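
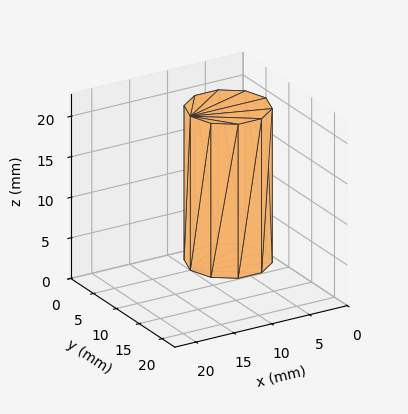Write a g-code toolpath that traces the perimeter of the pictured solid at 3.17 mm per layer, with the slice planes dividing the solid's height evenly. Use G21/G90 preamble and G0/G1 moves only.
Reading the render: the shape is a regular 10-sided prism (a cylinder approximated with 10 flat sides), circumscribed radius ≈ 5 mm, height ≈ 19 mm (dimensions read to the nearest mm from the axis ticks). For the g-code, the solid's height is divided into equal slices at the stated Δz and each level perimeter traced with G1 moves after a G0 lift.

; perimeter-only toolpath
G21 ; units = mm
G90 ; absolute positioning
G28 ; home
; layer 1
G0 Z3.17
G0 X10.00 Y5.00
G1 X9.05 Y7.94
G1 X6.55 Y9.76
G1 X3.45 Y9.76
G1 X0.95 Y7.94
G1 X0.00 Y5.00
G1 X0.95 Y2.06
G1 X3.45 Y0.24
G1 X6.55 Y0.24
G1 X9.05 Y2.06
G1 X10.00 Y5.00
; layer 2
G0 Z6.33
G0 X10.00 Y5.00
G1 X9.05 Y7.94
G1 X6.55 Y9.76
G1 X3.45 Y9.76
G1 X0.95 Y7.94
G1 X0.00 Y5.00
G1 X0.95 Y2.06
G1 X3.45 Y0.24
G1 X6.55 Y0.24
G1 X9.05 Y2.06
G1 X10.00 Y5.00
; layer 3
G0 Z9.50
G0 X10.00 Y5.00
G1 X9.05 Y7.94
G1 X6.55 Y9.76
G1 X3.45 Y9.76
G1 X0.95 Y7.94
G1 X0.00 Y5.00
G1 X0.95 Y2.06
G1 X3.45 Y0.24
G1 X6.55 Y0.24
G1 X9.05 Y2.06
G1 X10.00 Y5.00
; layer 4
G0 Z12.67
G0 X10.00 Y5.00
G1 X9.05 Y7.94
G1 X6.55 Y9.76
G1 X3.45 Y9.76
G1 X0.95 Y7.94
G1 X0.00 Y5.00
G1 X0.95 Y2.06
G1 X3.45 Y0.24
G1 X6.55 Y0.24
G1 X9.05 Y2.06
G1 X10.00 Y5.00
; layer 5
G0 Z15.83
G0 X10.00 Y5.00
G1 X9.05 Y7.94
G1 X6.55 Y9.76
G1 X3.45 Y9.76
G1 X0.95 Y7.94
G1 X0.00 Y5.00
G1 X0.95 Y2.06
G1 X3.45 Y0.24
G1 X6.55 Y0.24
G1 X9.05 Y2.06
G1 X10.00 Y5.00
; layer 6
G0 Z19.00
G0 X10.00 Y5.00
G1 X9.05 Y7.94
G1 X6.55 Y9.76
G1 X3.45 Y9.76
G1 X0.95 Y7.94
G1 X0.00 Y5.00
G1 X0.95 Y2.06
G1 X3.45 Y0.24
G1 X6.55 Y0.24
G1 X9.05 Y2.06
G1 X10.00 Y5.00
M2 ; end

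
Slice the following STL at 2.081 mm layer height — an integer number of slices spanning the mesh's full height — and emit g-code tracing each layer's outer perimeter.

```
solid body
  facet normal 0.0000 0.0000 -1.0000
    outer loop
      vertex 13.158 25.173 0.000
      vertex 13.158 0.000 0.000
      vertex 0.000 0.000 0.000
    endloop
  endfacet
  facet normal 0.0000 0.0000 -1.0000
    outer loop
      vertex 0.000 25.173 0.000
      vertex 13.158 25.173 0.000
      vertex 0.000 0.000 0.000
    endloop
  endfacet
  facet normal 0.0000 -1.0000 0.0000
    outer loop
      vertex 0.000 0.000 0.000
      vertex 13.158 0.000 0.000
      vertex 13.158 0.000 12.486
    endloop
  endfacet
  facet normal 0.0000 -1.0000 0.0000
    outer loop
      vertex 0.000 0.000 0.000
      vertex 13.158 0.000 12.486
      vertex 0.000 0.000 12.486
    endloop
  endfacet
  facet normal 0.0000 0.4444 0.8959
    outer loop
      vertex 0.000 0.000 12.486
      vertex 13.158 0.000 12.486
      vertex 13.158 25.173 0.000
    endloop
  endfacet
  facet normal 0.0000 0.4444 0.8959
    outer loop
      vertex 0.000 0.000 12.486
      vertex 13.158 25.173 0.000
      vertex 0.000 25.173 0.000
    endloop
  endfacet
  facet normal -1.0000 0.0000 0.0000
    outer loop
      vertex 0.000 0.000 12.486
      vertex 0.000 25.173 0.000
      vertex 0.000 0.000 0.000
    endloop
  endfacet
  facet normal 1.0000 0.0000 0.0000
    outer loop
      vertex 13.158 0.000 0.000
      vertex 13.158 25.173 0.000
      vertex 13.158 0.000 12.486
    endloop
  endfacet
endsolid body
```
; perimeter-only toolpath
G21 ; units = mm
G90 ; absolute positioning
G28 ; home
; layer 1
G0 Z2.081
G0 X0.000 Y0.000
G1 X13.158 Y0.000
G1 X13.158 Y20.977
G1 X0.000 Y20.977
G1 X0.000 Y0.000
; layer 2
G0 Z4.162
G0 X0.000 Y0.000
G1 X13.158 Y0.000
G1 X13.158 Y16.782
G1 X0.000 Y16.782
G1 X0.000 Y0.000
; layer 3
G0 Z6.243
G0 X0.000 Y0.000
G1 X13.158 Y0.000
G1 X13.158 Y12.586
G1 X0.000 Y12.586
G1 X0.000 Y0.000
; layer 4
G0 Z8.324
G0 X0.000 Y0.000
G1 X13.158 Y0.000
G1 X13.158 Y8.391
G1 X0.000 Y8.391
G1 X0.000 Y0.000
; layer 5
G0 Z10.405
G0 X0.000 Y0.000
G1 X13.158 Y0.000
G1 X13.158 Y4.196
G1 X0.000 Y4.196
G1 X0.000 Y0.000
M2 ; end

The solid is a wedge (ramp): 13.2 × 25.2 mm base, rising to 12.5 mm along the y=0 edge and sloping linearly to z=0 at y=25.2. Slicing at Δz = 2.081 mm — 6 equal slices spanning the solid's height, so layer i sits at z = i·h/6 — gives 5 non-empty perimeters. Each is a 4-segment closed polygon; G0 lifts to the layer z and rapids to the start vertex, then G1 traces the edges. The cross-section shrinks linearly with z (the slice at the apex is degenerate and omitted).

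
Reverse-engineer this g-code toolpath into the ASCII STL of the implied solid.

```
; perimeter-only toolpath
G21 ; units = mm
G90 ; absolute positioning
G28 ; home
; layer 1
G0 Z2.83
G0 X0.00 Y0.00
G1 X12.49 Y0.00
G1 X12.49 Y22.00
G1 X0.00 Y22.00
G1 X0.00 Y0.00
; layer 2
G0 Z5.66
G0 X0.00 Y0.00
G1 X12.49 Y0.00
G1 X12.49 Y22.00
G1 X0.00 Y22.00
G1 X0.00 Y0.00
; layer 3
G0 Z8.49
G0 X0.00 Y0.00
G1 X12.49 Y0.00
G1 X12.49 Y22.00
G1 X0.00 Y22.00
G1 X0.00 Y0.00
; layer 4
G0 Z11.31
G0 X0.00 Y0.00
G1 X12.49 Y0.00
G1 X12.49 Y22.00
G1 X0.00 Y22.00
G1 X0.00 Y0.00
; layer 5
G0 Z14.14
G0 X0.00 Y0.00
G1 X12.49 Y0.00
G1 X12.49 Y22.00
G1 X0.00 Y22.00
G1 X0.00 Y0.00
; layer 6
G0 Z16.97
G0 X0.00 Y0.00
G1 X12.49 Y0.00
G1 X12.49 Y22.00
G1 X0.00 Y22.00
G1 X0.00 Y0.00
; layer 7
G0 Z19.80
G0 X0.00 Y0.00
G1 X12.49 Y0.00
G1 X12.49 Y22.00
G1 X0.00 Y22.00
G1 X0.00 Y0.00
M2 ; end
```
solid part
  facet normal 0.0000 0.0000 -1.0000
    outer loop
      vertex 12.49 22.00 0.00
      vertex 12.49 0.00 0.00
      vertex 0.00 0.00 0.00
    endloop
  endfacet
  facet normal 0.0000 0.0000 -1.0000
    outer loop
      vertex 0.00 22.00 0.00
      vertex 12.49 22.00 0.00
      vertex 0.00 0.00 0.00
    endloop
  endfacet
  facet normal 0.0000 0.0000 1.0000
    outer loop
      vertex 0.00 0.00 19.80
      vertex 12.49 0.00 19.80
      vertex 12.49 22.00 19.80
    endloop
  endfacet
  facet normal 0.0000 0.0000 1.0000
    outer loop
      vertex 0.00 0.00 19.80
      vertex 12.49 22.00 19.80
      vertex 0.00 22.00 19.80
    endloop
  endfacet
  facet normal 0.0000 -1.0000 0.0000
    outer loop
      vertex 0.00 0.00 0.00
      vertex 12.49 0.00 0.00
      vertex 12.49 0.00 19.80
    endloop
  endfacet
  facet normal 0.0000 -1.0000 0.0000
    outer loop
      vertex 0.00 0.00 0.00
      vertex 12.49 0.00 19.80
      vertex 0.00 0.00 19.80
    endloop
  endfacet
  facet normal 0.0000 1.0000 0.0000
    outer loop
      vertex 12.49 22.00 19.80
      vertex 12.49 22.00 0.00
      vertex 0.00 22.00 0.00
    endloop
  endfacet
  facet normal 0.0000 1.0000 0.0000
    outer loop
      vertex 0.00 22.00 19.80
      vertex 12.49 22.00 19.80
      vertex 0.00 22.00 0.00
    endloop
  endfacet
  facet normal -1.0000 0.0000 0.0000
    outer loop
      vertex 0.00 22.00 19.80
      vertex 0.00 22.00 0.00
      vertex 0.00 0.00 0.00
    endloop
  endfacet
  facet normal -1.0000 0.0000 0.0000
    outer loop
      vertex 0.00 0.00 19.80
      vertex 0.00 22.00 19.80
      vertex 0.00 0.00 0.00
    endloop
  endfacet
  facet normal 1.0000 0.0000 0.0000
    outer loop
      vertex 12.49 0.00 0.00
      vertex 12.49 22.00 0.00
      vertex 12.49 22.00 19.80
    endloop
  endfacet
  facet normal 1.0000 0.0000 0.0000
    outer loop
      vertex 12.49 0.00 0.00
      vertex 12.49 22.00 19.80
      vertex 12.49 0.00 19.80
    endloop
  endfacet
endsolid part

The G0 Z moves step by Δz≈2.83 mm. Every layer's G1 loop is the same polygon, so the solid is a straight extrusion of it from z=0 to z≈19.8. Closing with flat bottom and top caps and triangulating gives 12 facets — a rectangular box, roughly 12.5 × 22 mm footprint and 19.8 mm tall.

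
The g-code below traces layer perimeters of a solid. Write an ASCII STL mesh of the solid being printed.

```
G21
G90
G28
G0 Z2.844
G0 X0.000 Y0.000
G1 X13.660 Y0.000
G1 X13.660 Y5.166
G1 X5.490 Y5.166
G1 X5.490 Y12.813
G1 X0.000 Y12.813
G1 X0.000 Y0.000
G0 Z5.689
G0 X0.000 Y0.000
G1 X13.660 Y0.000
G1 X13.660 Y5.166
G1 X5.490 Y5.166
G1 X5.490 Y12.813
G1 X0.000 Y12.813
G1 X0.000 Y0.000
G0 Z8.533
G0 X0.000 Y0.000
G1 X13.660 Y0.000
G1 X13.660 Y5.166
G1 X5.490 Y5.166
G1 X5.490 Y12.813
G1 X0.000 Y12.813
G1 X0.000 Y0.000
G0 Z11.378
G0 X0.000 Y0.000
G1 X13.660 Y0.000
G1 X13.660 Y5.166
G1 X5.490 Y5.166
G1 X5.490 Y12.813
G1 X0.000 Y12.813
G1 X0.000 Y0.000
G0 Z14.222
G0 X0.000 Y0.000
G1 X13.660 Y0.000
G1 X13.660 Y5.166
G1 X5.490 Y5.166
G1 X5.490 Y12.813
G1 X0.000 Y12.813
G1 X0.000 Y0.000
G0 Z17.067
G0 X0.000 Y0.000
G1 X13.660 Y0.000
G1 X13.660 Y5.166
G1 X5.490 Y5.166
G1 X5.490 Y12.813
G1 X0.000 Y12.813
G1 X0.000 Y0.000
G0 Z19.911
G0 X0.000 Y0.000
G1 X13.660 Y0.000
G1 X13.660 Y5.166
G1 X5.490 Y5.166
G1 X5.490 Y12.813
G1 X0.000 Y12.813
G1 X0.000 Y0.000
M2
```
solid part
  facet normal 0.0000 0.0000 -1.0000
    outer loop
      vertex 13.660 5.166 0.000
      vertex 13.660 0.000 0.000
      vertex 0.000 0.000 0.000
    endloop
  endfacet
  facet normal 0.0000 0.0000 -1.0000
    outer loop
      vertex 5.490 5.166 0.000
      vertex 13.660 5.166 0.000
      vertex 0.000 0.000 0.000
    endloop
  endfacet
  facet normal 0.0000 0.0000 -1.0000
    outer loop
      vertex 5.490 12.813 0.000
      vertex 5.490 5.166 0.000
      vertex 0.000 0.000 0.000
    endloop
  endfacet
  facet normal 0.0000 0.0000 -1.0000
    outer loop
      vertex 0.000 12.813 0.000
      vertex 5.490 12.813 0.000
      vertex 0.000 0.000 0.000
    endloop
  endfacet
  facet normal 0.0000 0.0000 1.0000
    outer loop
      vertex 0.000 0.000 19.911
      vertex 13.660 0.000 19.911
      vertex 13.660 5.166 19.911
    endloop
  endfacet
  facet normal 0.0000 0.0000 1.0000
    outer loop
      vertex 0.000 0.000 19.911
      vertex 13.660 5.166 19.911
      vertex 5.490 5.166 19.911
    endloop
  endfacet
  facet normal 0.0000 0.0000 1.0000
    outer loop
      vertex 0.000 0.000 19.911
      vertex 5.490 5.166 19.911
      vertex 5.490 12.813 19.911
    endloop
  endfacet
  facet normal 0.0000 0.0000 1.0000
    outer loop
      vertex 0.000 0.000 19.911
      vertex 5.490 12.813 19.911
      vertex 0.000 12.813 19.911
    endloop
  endfacet
  facet normal 0.0000 -1.0000 0.0000
    outer loop
      vertex 0.000 0.000 0.000
      vertex 13.660 0.000 0.000
      vertex 13.660 0.000 19.911
    endloop
  endfacet
  facet normal 0.0000 -1.0000 0.0000
    outer loop
      vertex 0.000 0.000 0.000
      vertex 13.660 0.000 19.911
      vertex 0.000 0.000 19.911
    endloop
  endfacet
  facet normal 1.0000 0.0000 0.0000
    outer loop
      vertex 13.660 0.000 0.000
      vertex 13.660 5.166 0.000
      vertex 13.660 5.166 19.911
    endloop
  endfacet
  facet normal 1.0000 0.0000 0.0000
    outer loop
      vertex 13.660 0.000 0.000
      vertex 13.660 5.166 19.911
      vertex 13.660 0.000 19.911
    endloop
  endfacet
  facet normal 0.0000 1.0000 0.0000
    outer loop
      vertex 13.660 5.166 0.000
      vertex 5.490 5.166 0.000
      vertex 5.490 5.166 19.911
    endloop
  endfacet
  facet normal 0.0000 1.0000 0.0000
    outer loop
      vertex 13.660 5.166 0.000
      vertex 5.490 5.166 19.911
      vertex 13.660 5.166 19.911
    endloop
  endfacet
  facet normal 1.0000 0.0000 0.0000
    outer loop
      vertex 5.490 5.166 0.000
      vertex 5.490 12.813 0.000
      vertex 5.490 12.813 19.911
    endloop
  endfacet
  facet normal 1.0000 0.0000 0.0000
    outer loop
      vertex 5.490 5.166 0.000
      vertex 5.490 12.813 19.911
      vertex 5.490 5.166 19.911
    endloop
  endfacet
  facet normal 0.0000 1.0000 0.0000
    outer loop
      vertex 5.490 12.813 0.000
      vertex 0.000 12.813 0.000
      vertex 0.000 12.813 19.911
    endloop
  endfacet
  facet normal 0.0000 1.0000 0.0000
    outer loop
      vertex 5.490 12.813 0.000
      vertex 0.000 12.813 19.911
      vertex 5.490 12.813 19.911
    endloop
  endfacet
  facet normal -1.0000 0.0000 0.0000
    outer loop
      vertex 0.000 12.813 0.000
      vertex 0.000 0.000 0.000
      vertex 0.000 0.000 19.911
    endloop
  endfacet
  facet normal -1.0000 0.0000 0.0000
    outer loop
      vertex 0.000 12.813 0.000
      vertex 0.000 0.000 19.911
      vertex 0.000 12.813 19.911
    endloop
  endfacet
endsolid part

The G0 Z moves step by Δz≈2.844 mm. Every layer's G1 loop is the same polygon, so the solid is a straight extrusion of it from z=0 to z≈19.9. Closing with flat bottom and top caps and triangulating gives 20 facets — an L-shaped prism: outer 13.7 × 12.8 mm, arm thicknesses ≈ 5.17 mm (horizontal) and 5.49 mm (vertical), extruded 19.9 mm in z.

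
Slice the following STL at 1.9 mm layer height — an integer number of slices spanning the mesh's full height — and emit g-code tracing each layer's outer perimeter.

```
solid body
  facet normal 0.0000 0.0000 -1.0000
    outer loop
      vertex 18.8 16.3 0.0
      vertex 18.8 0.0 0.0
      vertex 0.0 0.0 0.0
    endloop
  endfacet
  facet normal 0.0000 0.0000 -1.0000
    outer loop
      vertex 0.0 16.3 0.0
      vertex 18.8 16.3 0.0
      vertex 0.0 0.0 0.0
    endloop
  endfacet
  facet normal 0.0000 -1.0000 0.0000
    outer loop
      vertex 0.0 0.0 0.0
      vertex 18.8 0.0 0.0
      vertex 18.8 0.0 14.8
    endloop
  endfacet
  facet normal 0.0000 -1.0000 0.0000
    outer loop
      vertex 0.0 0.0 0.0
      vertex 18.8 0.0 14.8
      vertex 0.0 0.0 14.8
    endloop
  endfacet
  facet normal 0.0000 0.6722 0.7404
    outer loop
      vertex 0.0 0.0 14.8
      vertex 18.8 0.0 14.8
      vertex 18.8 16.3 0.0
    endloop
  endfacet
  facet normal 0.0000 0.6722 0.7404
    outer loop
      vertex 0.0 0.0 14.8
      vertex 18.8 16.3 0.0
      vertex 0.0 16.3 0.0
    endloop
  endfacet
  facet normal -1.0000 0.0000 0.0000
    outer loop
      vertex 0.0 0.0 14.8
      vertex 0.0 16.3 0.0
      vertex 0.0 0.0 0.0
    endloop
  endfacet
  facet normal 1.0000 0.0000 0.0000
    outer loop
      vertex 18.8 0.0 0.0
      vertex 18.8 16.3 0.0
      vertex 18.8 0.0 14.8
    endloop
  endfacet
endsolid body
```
; perimeter-only toolpath
G21 ; units = mm
G90 ; absolute positioning
G28 ; home
; layer 1
G0 Z1.9
G0 X0.0 Y0.0
G1 X18.8 Y0.0
G1 X18.8 Y14.3
G1 X0.0 Y14.3
G1 X0.0 Y0.0
; layer 2
G0 Z3.7
G0 X0.0 Y0.0
G1 X18.8 Y0.0
G1 X18.8 Y12.2
G1 X0.0 Y12.2
G1 X0.0 Y0.0
; layer 3
G0 Z5.6
G0 X0.0 Y0.0
G1 X18.8 Y0.0
G1 X18.8 Y10.2
G1 X0.0 Y10.2
G1 X0.0 Y0.0
; layer 4
G0 Z7.4
G0 X0.0 Y0.0
G1 X18.8 Y0.0
G1 X18.8 Y8.2
G1 X0.0 Y8.2
G1 X0.0 Y0.0
; layer 5
G0 Z9.2
G0 X0.0 Y0.0
G1 X18.8 Y0.0
G1 X18.8 Y6.1
G1 X0.0 Y6.1
G1 X0.0 Y0.0
; layer 6
G0 Z11.1
G0 X0.0 Y0.0
G1 X18.8 Y0.0
G1 X18.8 Y4.1
G1 X0.0 Y4.1
G1 X0.0 Y0.0
; layer 7
G0 Z13.0
G0 X0.0 Y0.0
G1 X18.8 Y0.0
G1 X18.8 Y2.0
G1 X0.0 Y2.0
G1 X0.0 Y0.0
M2 ; end

The solid is a wedge (ramp): 18.8 × 16.3 mm base, rising to 14.8 mm along the y=0 edge and sloping linearly to z=0 at y=16.3. Slicing at Δz = 1.9 mm — 8 equal slices spanning the solid's height, so layer i sits at z = i·h/8 — gives 7 non-empty perimeters. Each is a 4-segment closed polygon; G0 lifts to the layer z and rapids to the start vertex, then G1 traces the edges. The cross-section shrinks linearly with z (the slice at the apex is degenerate and omitted).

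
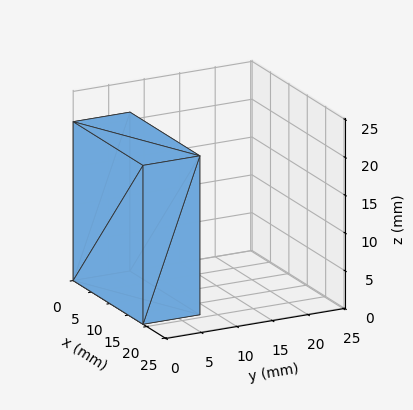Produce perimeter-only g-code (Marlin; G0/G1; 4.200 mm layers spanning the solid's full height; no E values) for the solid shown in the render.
Reading the render: the shape is a rectangular box, roughly 19 × 8 mm footprint and 21 mm tall (dimensions read to the nearest mm from the axis ticks). For the g-code, the solid's height is divided into equal slices at the stated Δz and each level perimeter traced with G1 moves after a G0 lift.

; perimeter-only toolpath
G21 ; units = mm
G90 ; absolute positioning
G28 ; home
; layer 1
G0 Z4.200
G0 X0.000 Y0.000
G1 X19.000 Y0.000
G1 X19.000 Y8.000
G1 X0.000 Y8.000
G1 X0.000 Y0.000
; layer 2
G0 Z8.400
G0 X0.000 Y0.000
G1 X19.000 Y0.000
G1 X19.000 Y8.000
G1 X0.000 Y8.000
G1 X0.000 Y0.000
; layer 3
G0 Z12.600
G0 X0.000 Y0.000
G1 X19.000 Y0.000
G1 X19.000 Y8.000
G1 X0.000 Y8.000
G1 X0.000 Y0.000
; layer 4
G0 Z16.800
G0 X0.000 Y0.000
G1 X19.000 Y0.000
G1 X19.000 Y8.000
G1 X0.000 Y8.000
G1 X0.000 Y0.000
; layer 5
G0 Z21.000
G0 X0.000 Y0.000
G1 X19.000 Y0.000
G1 X19.000 Y8.000
G1 X0.000 Y8.000
G1 X0.000 Y0.000
M2 ; end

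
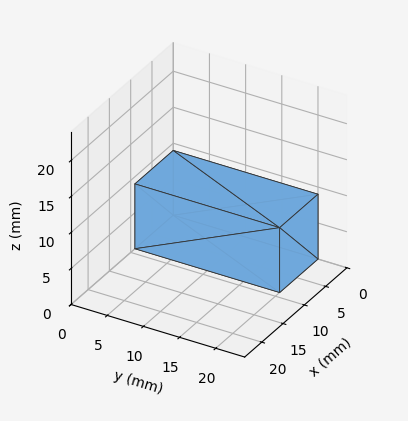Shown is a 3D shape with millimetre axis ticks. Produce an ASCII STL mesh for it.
Reading the render: the shape is a rectangular box, roughly 9 × 20 mm footprint and 9 mm tall (dimensions read to the nearest mm from the axis ticks). For the STL, each face is triangulated and given an outward normal.

solid part
  facet normal 0.0000 0.0000 -1.0000
    outer loop
      vertex 9.0 20.0 0.0
      vertex 9.0 0.0 0.0
      vertex 0.0 0.0 0.0
    endloop
  endfacet
  facet normal 0.0000 0.0000 -1.0000
    outer loop
      vertex 0.0 20.0 0.0
      vertex 9.0 20.0 0.0
      vertex 0.0 0.0 0.0
    endloop
  endfacet
  facet normal 0.0000 0.0000 1.0000
    outer loop
      vertex 0.0 0.0 9.0
      vertex 9.0 0.0 9.0
      vertex 9.0 20.0 9.0
    endloop
  endfacet
  facet normal 0.0000 0.0000 1.0000
    outer loop
      vertex 0.0 0.0 9.0
      vertex 9.0 20.0 9.0
      vertex 0.0 20.0 9.0
    endloop
  endfacet
  facet normal 0.0000 -1.0000 0.0000
    outer loop
      vertex 0.0 0.0 0.0
      vertex 9.0 0.0 0.0
      vertex 9.0 0.0 9.0
    endloop
  endfacet
  facet normal 0.0000 -1.0000 0.0000
    outer loop
      vertex 0.0 0.0 0.0
      vertex 9.0 0.0 9.0
      vertex 0.0 0.0 9.0
    endloop
  endfacet
  facet normal 0.0000 1.0000 0.0000
    outer loop
      vertex 9.0 20.0 9.0
      vertex 9.0 20.0 0.0
      vertex 0.0 20.0 0.0
    endloop
  endfacet
  facet normal 0.0000 1.0000 0.0000
    outer loop
      vertex 0.0 20.0 9.0
      vertex 9.0 20.0 9.0
      vertex 0.0 20.0 0.0
    endloop
  endfacet
  facet normal -1.0000 0.0000 0.0000
    outer loop
      vertex 0.0 20.0 9.0
      vertex 0.0 20.0 0.0
      vertex 0.0 0.0 0.0
    endloop
  endfacet
  facet normal -1.0000 0.0000 0.0000
    outer loop
      vertex 0.0 0.0 9.0
      vertex 0.0 20.0 9.0
      vertex 0.0 0.0 0.0
    endloop
  endfacet
  facet normal 1.0000 0.0000 0.0000
    outer loop
      vertex 9.0 0.0 0.0
      vertex 9.0 20.0 0.0
      vertex 9.0 20.0 9.0
    endloop
  endfacet
  facet normal 1.0000 0.0000 0.0000
    outer loop
      vertex 9.0 0.0 0.0
      vertex 9.0 20.0 9.0
      vertex 9.0 0.0 9.0
    endloop
  endfacet
endsolid part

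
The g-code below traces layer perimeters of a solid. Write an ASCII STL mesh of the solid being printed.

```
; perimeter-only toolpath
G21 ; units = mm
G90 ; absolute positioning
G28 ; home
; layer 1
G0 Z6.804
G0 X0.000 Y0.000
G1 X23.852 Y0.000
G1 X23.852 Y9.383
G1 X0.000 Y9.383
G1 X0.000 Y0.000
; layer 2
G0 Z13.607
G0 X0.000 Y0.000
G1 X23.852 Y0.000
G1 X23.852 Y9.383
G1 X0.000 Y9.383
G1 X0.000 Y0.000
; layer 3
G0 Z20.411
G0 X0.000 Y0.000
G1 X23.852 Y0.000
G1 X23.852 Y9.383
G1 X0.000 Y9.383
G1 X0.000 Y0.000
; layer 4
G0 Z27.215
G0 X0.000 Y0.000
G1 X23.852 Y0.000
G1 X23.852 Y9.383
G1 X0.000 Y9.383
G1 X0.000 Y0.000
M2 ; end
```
solid part
  facet normal 0.0000 0.0000 -1.0000
    outer loop
      vertex 23.852 9.383 0.000
      vertex 23.852 0.000 0.000
      vertex 0.000 0.000 0.000
    endloop
  endfacet
  facet normal 0.0000 0.0000 -1.0000
    outer loop
      vertex 0.000 9.383 0.000
      vertex 23.852 9.383 0.000
      vertex 0.000 0.000 0.000
    endloop
  endfacet
  facet normal 0.0000 0.0000 1.0000
    outer loop
      vertex 0.000 0.000 27.215
      vertex 23.852 0.000 27.215
      vertex 23.852 9.383 27.215
    endloop
  endfacet
  facet normal 0.0000 0.0000 1.0000
    outer loop
      vertex 0.000 0.000 27.215
      vertex 23.852 9.383 27.215
      vertex 0.000 9.383 27.215
    endloop
  endfacet
  facet normal 0.0000 -1.0000 0.0000
    outer loop
      vertex 0.000 0.000 0.000
      vertex 23.852 0.000 0.000
      vertex 23.852 0.000 27.215
    endloop
  endfacet
  facet normal 0.0000 -1.0000 0.0000
    outer loop
      vertex 0.000 0.000 0.000
      vertex 23.852 0.000 27.215
      vertex 0.000 0.000 27.215
    endloop
  endfacet
  facet normal 0.0000 1.0000 0.0000
    outer loop
      vertex 23.852 9.383 27.215
      vertex 23.852 9.383 0.000
      vertex 0.000 9.383 0.000
    endloop
  endfacet
  facet normal 0.0000 1.0000 0.0000
    outer loop
      vertex 0.000 9.383 27.215
      vertex 23.852 9.383 27.215
      vertex 0.000 9.383 0.000
    endloop
  endfacet
  facet normal -1.0000 0.0000 0.0000
    outer loop
      vertex 0.000 9.383 27.215
      vertex 0.000 9.383 0.000
      vertex 0.000 0.000 0.000
    endloop
  endfacet
  facet normal -1.0000 0.0000 0.0000
    outer loop
      vertex 0.000 0.000 27.215
      vertex 0.000 9.383 27.215
      vertex 0.000 0.000 0.000
    endloop
  endfacet
  facet normal 1.0000 0.0000 0.0000
    outer loop
      vertex 23.852 0.000 0.000
      vertex 23.852 9.383 0.000
      vertex 23.852 9.383 27.215
    endloop
  endfacet
  facet normal 1.0000 0.0000 0.0000
    outer loop
      vertex 23.852 0.000 0.000
      vertex 23.852 9.383 27.215
      vertex 23.852 0.000 27.215
    endloop
  endfacet
endsolid part

The G0 Z moves step by Δz≈6.804 mm. Every layer's G1 loop is the same polygon, so the solid is a straight extrusion of it from z=0 to z≈27.2. Closing with flat bottom and top caps and triangulating gives 12 facets — a rectangular box, roughly 23.9 × 9.38 mm footprint and 27.2 mm tall.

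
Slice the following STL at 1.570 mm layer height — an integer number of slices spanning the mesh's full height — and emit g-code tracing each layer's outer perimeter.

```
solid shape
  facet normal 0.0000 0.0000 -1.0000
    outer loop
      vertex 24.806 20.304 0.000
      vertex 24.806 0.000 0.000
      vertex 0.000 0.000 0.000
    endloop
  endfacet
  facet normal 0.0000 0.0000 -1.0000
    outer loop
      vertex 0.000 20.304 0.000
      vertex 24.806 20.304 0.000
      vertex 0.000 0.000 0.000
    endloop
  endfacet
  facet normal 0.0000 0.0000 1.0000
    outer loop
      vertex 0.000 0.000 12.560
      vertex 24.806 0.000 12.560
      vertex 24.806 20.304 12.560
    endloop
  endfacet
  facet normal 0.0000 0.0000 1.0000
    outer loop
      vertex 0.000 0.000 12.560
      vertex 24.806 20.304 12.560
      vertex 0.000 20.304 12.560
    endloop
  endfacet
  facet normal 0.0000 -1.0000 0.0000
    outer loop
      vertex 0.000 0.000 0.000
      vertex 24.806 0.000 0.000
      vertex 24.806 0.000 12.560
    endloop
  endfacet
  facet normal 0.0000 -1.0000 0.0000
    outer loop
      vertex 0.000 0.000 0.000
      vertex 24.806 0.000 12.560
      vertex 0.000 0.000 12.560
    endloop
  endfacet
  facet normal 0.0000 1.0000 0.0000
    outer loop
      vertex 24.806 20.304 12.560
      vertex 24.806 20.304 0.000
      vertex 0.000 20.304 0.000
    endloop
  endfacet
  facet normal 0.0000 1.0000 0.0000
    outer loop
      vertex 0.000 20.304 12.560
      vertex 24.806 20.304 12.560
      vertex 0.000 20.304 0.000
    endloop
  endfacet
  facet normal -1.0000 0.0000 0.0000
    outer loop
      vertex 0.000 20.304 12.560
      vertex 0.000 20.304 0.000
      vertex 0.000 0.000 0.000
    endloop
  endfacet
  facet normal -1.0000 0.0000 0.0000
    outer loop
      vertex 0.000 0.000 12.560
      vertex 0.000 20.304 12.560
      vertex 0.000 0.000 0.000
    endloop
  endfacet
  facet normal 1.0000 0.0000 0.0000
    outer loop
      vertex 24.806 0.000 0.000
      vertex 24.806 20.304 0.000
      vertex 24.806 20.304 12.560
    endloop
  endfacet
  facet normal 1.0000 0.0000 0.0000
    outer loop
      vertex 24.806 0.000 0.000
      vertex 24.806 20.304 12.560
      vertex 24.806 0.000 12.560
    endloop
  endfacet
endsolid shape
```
; perimeter-only toolpath
G21 ; units = mm
G90 ; absolute positioning
G28 ; home
; layer 1
G0 Z1.570
G0 X0.000 Y0.000
G1 X24.806 Y0.000
G1 X24.806 Y20.304
G1 X0.000 Y20.304
G1 X0.000 Y0.000
; layer 2
G0 Z3.140
G0 X0.000 Y0.000
G1 X24.806 Y0.000
G1 X24.806 Y20.304
G1 X0.000 Y20.304
G1 X0.000 Y0.000
; layer 3
G0 Z4.710
G0 X0.000 Y0.000
G1 X24.806 Y0.000
G1 X24.806 Y20.304
G1 X0.000 Y20.304
G1 X0.000 Y0.000
; layer 4
G0 Z6.280
G0 X0.000 Y0.000
G1 X24.806 Y0.000
G1 X24.806 Y20.304
G1 X0.000 Y20.304
G1 X0.000 Y0.000
; layer 5
G0 Z7.850
G0 X0.000 Y0.000
G1 X24.806 Y0.000
G1 X24.806 Y20.304
G1 X0.000 Y20.304
G1 X0.000 Y0.000
; layer 6
G0 Z9.420
G0 X0.000 Y0.000
G1 X24.806 Y0.000
G1 X24.806 Y20.304
G1 X0.000 Y20.304
G1 X0.000 Y0.000
; layer 7
G0 Z10.990
G0 X0.000 Y0.000
G1 X24.806 Y0.000
G1 X24.806 Y20.304
G1 X0.000 Y20.304
G1 X0.000 Y0.000
; layer 8
G0 Z12.560
G0 X0.000 Y0.000
G1 X24.806 Y0.000
G1 X24.806 Y20.304
G1 X0.000 Y20.304
G1 X0.000 Y0.000
M2 ; end

The solid is a rectangular box, roughly 24.8 × 20.3 mm footprint and 12.6 mm tall. Slicing at Δz = 1.570 mm — 8 equal slices spanning the solid's height, so layer i sits at z = i·h/8 — gives 8 non-empty perimeters. Each is a 4-segment closed polygon; G0 lifts to the layer z and rapids to the start vertex, then G1 traces the edges.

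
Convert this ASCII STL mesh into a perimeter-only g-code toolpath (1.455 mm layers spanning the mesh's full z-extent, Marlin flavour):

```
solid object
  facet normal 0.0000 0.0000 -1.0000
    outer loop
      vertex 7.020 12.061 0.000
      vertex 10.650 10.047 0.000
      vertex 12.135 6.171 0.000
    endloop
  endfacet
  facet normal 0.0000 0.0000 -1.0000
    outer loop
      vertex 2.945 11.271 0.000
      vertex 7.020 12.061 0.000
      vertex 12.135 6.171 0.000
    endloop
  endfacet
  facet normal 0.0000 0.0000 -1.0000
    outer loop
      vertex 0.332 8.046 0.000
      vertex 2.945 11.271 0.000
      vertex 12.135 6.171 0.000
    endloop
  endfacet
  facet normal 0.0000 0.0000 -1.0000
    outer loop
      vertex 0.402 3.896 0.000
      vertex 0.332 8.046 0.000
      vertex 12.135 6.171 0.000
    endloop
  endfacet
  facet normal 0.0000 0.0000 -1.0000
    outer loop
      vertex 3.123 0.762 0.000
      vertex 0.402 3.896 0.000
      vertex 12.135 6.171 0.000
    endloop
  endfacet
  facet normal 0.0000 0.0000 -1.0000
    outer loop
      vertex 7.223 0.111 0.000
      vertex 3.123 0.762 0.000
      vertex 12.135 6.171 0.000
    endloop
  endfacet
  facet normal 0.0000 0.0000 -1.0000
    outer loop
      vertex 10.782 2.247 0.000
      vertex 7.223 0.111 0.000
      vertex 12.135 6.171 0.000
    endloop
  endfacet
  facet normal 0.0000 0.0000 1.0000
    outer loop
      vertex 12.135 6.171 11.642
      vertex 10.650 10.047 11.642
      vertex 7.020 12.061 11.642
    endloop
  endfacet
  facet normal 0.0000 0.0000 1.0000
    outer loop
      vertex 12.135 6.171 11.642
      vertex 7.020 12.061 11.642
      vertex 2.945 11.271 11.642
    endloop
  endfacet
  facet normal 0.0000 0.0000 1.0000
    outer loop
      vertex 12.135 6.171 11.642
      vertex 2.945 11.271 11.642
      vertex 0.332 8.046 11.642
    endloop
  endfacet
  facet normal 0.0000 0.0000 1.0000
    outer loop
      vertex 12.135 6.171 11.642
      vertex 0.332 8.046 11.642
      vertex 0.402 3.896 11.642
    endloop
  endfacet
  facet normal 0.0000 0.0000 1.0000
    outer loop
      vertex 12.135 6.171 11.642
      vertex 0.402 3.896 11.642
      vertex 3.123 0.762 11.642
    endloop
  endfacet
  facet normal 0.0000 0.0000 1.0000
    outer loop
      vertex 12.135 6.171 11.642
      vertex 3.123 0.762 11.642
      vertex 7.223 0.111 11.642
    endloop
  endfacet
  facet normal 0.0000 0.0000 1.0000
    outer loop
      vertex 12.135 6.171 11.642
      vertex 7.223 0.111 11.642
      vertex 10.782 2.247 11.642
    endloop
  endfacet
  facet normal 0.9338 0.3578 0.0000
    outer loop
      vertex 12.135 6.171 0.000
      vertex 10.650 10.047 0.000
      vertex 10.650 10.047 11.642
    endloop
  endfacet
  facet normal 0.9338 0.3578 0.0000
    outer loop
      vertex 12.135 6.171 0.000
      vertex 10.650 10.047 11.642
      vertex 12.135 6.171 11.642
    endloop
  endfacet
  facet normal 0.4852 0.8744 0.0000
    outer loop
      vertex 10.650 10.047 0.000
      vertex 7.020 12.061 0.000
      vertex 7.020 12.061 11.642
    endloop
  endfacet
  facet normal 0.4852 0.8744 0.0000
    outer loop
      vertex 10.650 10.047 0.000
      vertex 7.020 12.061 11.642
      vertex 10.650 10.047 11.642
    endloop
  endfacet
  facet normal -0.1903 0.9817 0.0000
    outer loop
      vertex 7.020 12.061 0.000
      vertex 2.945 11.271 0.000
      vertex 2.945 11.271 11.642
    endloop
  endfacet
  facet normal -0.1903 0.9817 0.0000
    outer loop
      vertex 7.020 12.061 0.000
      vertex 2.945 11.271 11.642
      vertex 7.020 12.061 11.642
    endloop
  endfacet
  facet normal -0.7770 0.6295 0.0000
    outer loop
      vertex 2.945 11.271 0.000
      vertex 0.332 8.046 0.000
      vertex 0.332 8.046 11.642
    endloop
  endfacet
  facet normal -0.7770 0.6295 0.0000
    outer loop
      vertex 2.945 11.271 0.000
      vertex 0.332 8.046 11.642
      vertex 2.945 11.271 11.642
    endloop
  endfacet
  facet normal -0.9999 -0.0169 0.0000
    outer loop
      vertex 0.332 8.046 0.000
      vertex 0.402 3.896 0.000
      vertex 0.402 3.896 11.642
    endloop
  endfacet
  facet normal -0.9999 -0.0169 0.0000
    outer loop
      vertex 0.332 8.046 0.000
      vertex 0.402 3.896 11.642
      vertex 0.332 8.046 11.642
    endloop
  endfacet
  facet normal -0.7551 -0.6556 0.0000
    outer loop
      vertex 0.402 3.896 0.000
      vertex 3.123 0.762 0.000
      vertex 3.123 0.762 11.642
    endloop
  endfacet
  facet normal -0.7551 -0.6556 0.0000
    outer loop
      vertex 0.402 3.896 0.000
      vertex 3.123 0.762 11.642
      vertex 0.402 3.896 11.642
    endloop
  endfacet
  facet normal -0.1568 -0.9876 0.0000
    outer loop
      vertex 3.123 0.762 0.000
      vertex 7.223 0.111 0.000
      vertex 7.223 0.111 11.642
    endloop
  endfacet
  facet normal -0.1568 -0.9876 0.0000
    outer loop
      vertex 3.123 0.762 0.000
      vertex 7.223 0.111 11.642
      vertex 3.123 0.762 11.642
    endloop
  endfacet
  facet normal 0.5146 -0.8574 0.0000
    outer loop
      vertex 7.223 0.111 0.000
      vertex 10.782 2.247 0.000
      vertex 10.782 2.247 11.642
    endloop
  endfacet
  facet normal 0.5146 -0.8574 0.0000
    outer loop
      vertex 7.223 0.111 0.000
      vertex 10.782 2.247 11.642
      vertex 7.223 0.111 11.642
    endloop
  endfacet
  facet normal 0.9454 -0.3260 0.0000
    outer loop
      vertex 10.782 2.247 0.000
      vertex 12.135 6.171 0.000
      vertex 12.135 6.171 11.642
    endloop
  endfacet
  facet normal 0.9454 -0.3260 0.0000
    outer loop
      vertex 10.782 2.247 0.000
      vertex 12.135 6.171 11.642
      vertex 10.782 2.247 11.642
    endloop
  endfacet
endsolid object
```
; perimeter-only toolpath
G21 ; units = mm
G90 ; absolute positioning
G28 ; home
; layer 1
G0 Z1.455
G0 X12.135 Y6.171
G1 X10.650 Y10.047
G1 X7.020 Y12.061
G1 X2.945 Y11.271
G1 X0.332 Y8.046
G1 X0.402 Y3.896
G1 X3.123 Y0.762
G1 X7.223 Y0.111
G1 X10.782 Y2.247
G1 X12.135 Y6.171
; layer 2
G0 Z2.910
G0 X12.135 Y6.171
G1 X10.650 Y10.047
G1 X7.020 Y12.061
G1 X2.945 Y11.271
G1 X0.332 Y8.046
G1 X0.402 Y3.896
G1 X3.123 Y0.762
G1 X7.223 Y0.111
G1 X10.782 Y2.247
G1 X12.135 Y6.171
; layer 3
G0 Z4.366
G0 X12.135 Y6.171
G1 X10.650 Y10.047
G1 X7.020 Y12.061
G1 X2.945 Y11.271
G1 X0.332 Y8.046
G1 X0.402 Y3.896
G1 X3.123 Y0.762
G1 X7.223 Y0.111
G1 X10.782 Y2.247
G1 X12.135 Y6.171
; layer 4
G0 Z5.821
G0 X12.135 Y6.171
G1 X10.650 Y10.047
G1 X7.020 Y12.061
G1 X2.945 Y11.271
G1 X0.332 Y8.046
G1 X0.402 Y3.896
G1 X3.123 Y0.762
G1 X7.223 Y0.111
G1 X10.782 Y2.247
G1 X12.135 Y6.171
; layer 5
G0 Z7.276
G0 X12.135 Y6.171
G1 X10.650 Y10.047
G1 X7.020 Y12.061
G1 X2.945 Y11.271
G1 X0.332 Y8.046
G1 X0.402 Y3.896
G1 X3.123 Y0.762
G1 X7.223 Y0.111
G1 X10.782 Y2.247
G1 X12.135 Y6.171
; layer 6
G0 Z8.732
G0 X12.135 Y6.171
G1 X10.650 Y10.047
G1 X7.020 Y12.061
G1 X2.945 Y11.271
G1 X0.332 Y8.046
G1 X0.402 Y3.896
G1 X3.123 Y0.762
G1 X7.223 Y0.111
G1 X10.782 Y2.247
G1 X12.135 Y6.171
; layer 7
G0 Z10.187
G0 X12.135 Y6.171
G1 X10.650 Y10.047
G1 X7.020 Y12.061
G1 X2.945 Y11.271
G1 X0.332 Y8.046
G1 X0.402 Y3.896
G1 X3.123 Y0.762
G1 X7.223 Y0.111
G1 X10.782 Y2.247
G1 X12.135 Y6.171
; layer 8
G0 Z11.642
G0 X12.135 Y6.171
G1 X10.650 Y10.047
G1 X7.020 Y12.061
G1 X2.945 Y11.271
G1 X0.332 Y8.046
G1 X0.402 Y3.896
G1 X3.123 Y0.762
G1 X7.223 Y0.111
G1 X10.782 Y2.247
G1 X12.135 Y6.171
M2 ; end

The solid is a regular 9-sided prism (a cylinder approximated with 9 flat sides), circumscribed radius ≈ 6.07 mm, height ≈ 11.6 mm. Slicing at Δz = 1.455 mm — 8 equal slices spanning the solid's height, so layer i sits at z = i·h/8 — gives 8 non-empty perimeters. Each is a 9-segment closed polygon; G0 lifts to the layer z and rapids to the start vertex, then G1 traces the edges.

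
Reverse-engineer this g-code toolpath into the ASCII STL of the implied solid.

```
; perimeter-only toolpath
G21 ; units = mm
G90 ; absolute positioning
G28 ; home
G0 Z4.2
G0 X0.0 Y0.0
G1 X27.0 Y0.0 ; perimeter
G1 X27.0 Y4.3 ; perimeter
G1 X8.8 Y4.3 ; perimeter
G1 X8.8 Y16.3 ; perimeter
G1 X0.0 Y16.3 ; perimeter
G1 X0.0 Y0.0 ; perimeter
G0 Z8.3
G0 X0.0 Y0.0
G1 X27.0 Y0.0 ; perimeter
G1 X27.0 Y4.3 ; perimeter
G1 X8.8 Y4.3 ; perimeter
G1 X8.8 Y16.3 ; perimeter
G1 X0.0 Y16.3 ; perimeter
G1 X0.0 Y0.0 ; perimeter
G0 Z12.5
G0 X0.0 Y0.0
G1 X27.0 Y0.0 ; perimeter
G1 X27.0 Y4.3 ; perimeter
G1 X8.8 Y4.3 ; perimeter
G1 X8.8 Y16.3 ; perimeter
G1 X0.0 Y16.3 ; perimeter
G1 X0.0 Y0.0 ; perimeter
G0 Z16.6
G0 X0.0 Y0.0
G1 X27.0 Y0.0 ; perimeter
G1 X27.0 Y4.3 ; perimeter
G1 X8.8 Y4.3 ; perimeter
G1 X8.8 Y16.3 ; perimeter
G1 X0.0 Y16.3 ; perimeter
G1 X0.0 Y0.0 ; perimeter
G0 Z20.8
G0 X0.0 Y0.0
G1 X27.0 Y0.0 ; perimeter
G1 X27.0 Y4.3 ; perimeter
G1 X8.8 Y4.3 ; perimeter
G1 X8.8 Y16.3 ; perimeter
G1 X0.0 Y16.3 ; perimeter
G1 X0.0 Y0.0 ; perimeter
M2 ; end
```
solid part
  facet normal 0.0000 0.0000 -1.0000
    outer loop
      vertex 27.0 4.3 0.0
      vertex 27.0 0.0 0.0
      vertex 0.0 0.0 0.0
    endloop
  endfacet
  facet normal 0.0000 0.0000 -1.0000
    outer loop
      vertex 8.8 4.3 0.0
      vertex 27.0 4.3 0.0
      vertex 0.0 0.0 0.0
    endloop
  endfacet
  facet normal 0.0000 0.0000 -1.0000
    outer loop
      vertex 8.8 16.3 0.0
      vertex 8.8 4.3 0.0
      vertex 0.0 0.0 0.0
    endloop
  endfacet
  facet normal 0.0000 0.0000 -1.0000
    outer loop
      vertex 0.0 16.3 0.0
      vertex 8.8 16.3 0.0
      vertex 0.0 0.0 0.0
    endloop
  endfacet
  facet normal 0.0000 0.0000 1.0000
    outer loop
      vertex 0.0 0.0 20.8
      vertex 27.0 0.0 20.8
      vertex 27.0 4.3 20.8
    endloop
  endfacet
  facet normal 0.0000 0.0000 1.0000
    outer loop
      vertex 0.0 0.0 20.8
      vertex 27.0 4.3 20.8
      vertex 8.8 4.3 20.8
    endloop
  endfacet
  facet normal 0.0000 0.0000 1.0000
    outer loop
      vertex 0.0 0.0 20.8
      vertex 8.8 4.3 20.8
      vertex 8.8 16.3 20.8
    endloop
  endfacet
  facet normal 0.0000 0.0000 1.0000
    outer loop
      vertex 0.0 0.0 20.8
      vertex 8.8 16.3 20.8
      vertex 0.0 16.3 20.8
    endloop
  endfacet
  facet normal 0.0000 -1.0000 0.0000
    outer loop
      vertex 0.0 0.0 0.0
      vertex 27.0 0.0 0.0
      vertex 27.0 0.0 20.8
    endloop
  endfacet
  facet normal 0.0000 -1.0000 0.0000
    outer loop
      vertex 0.0 0.0 0.0
      vertex 27.0 0.0 20.8
      vertex 0.0 0.0 20.8
    endloop
  endfacet
  facet normal 1.0000 0.0000 0.0000
    outer loop
      vertex 27.0 0.0 0.0
      vertex 27.0 4.3 0.0
      vertex 27.0 4.3 20.8
    endloop
  endfacet
  facet normal 1.0000 0.0000 0.0000
    outer loop
      vertex 27.0 0.0 0.0
      vertex 27.0 4.3 20.8
      vertex 27.0 0.0 20.8
    endloop
  endfacet
  facet normal 0.0000 1.0000 0.0000
    outer loop
      vertex 27.0 4.3 0.0
      vertex 8.8 4.3 0.0
      vertex 8.8 4.3 20.8
    endloop
  endfacet
  facet normal 0.0000 1.0000 0.0000
    outer loop
      vertex 27.0 4.3 0.0
      vertex 8.8 4.3 20.8
      vertex 27.0 4.3 20.8
    endloop
  endfacet
  facet normal 1.0000 0.0000 0.0000
    outer loop
      vertex 8.8 4.3 0.0
      vertex 8.8 16.3 0.0
      vertex 8.8 16.3 20.8
    endloop
  endfacet
  facet normal 1.0000 0.0000 0.0000
    outer loop
      vertex 8.8 4.3 0.0
      vertex 8.8 16.3 20.8
      vertex 8.8 4.3 20.8
    endloop
  endfacet
  facet normal 0.0000 1.0000 0.0000
    outer loop
      vertex 8.8 16.3 0.0
      vertex 0.0 16.3 0.0
      vertex 0.0 16.3 20.8
    endloop
  endfacet
  facet normal 0.0000 1.0000 0.0000
    outer loop
      vertex 8.8 16.3 0.0
      vertex 0.0 16.3 20.8
      vertex 8.8 16.3 20.8
    endloop
  endfacet
  facet normal -1.0000 0.0000 0.0000
    outer loop
      vertex 0.0 16.3 0.0
      vertex 0.0 0.0 0.0
      vertex 0.0 0.0 20.8
    endloop
  endfacet
  facet normal -1.0000 0.0000 0.0000
    outer loop
      vertex 0.0 16.3 0.0
      vertex 0.0 0.0 20.8
      vertex 0.0 16.3 20.8
    endloop
  endfacet
endsolid part

The G0 Z moves step by Δz≈4.2 mm. Every layer's G1 loop is the same polygon, so the solid is a straight extrusion of it from z=0 to z≈20.8. Closing with flat bottom and top caps and triangulating gives 20 facets — an L-shaped prism: outer 27 × 16.3 mm, arm thicknesses ≈ 4.3 mm (horizontal) and 8.8 mm (vertical), extruded 20.8 mm in z.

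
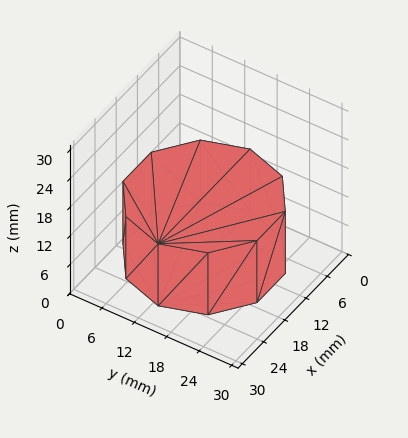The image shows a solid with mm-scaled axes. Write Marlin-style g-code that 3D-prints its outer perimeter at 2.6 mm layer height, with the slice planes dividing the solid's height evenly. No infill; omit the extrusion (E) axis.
Reading the render: the shape is a regular 10-sided prism (a cylinder approximated with 10 flat sides), circumscribed radius ≈ 13 mm, height ≈ 13 mm (dimensions read to the nearest mm from the axis ticks). For the g-code, the solid's height is divided into equal slices at the stated Δz and each level perimeter traced with G1 moves after a G0 lift.

; perimeter-only toolpath
G21 ; units = mm
G90 ; absolute positioning
G28 ; home
; layer 1
G0 Z2.6
G0 X26.0 Y13.0
G1 X23.5 Y20.6
G1 X17.0 Y25.4
G1 X9.0 Y25.4
G1 X2.5 Y20.6
G1 X0.0 Y13.0
G1 X2.5 Y5.4
G1 X9.0 Y0.6
G1 X17.0 Y0.6
G1 X23.5 Y5.4
G1 X26.0 Y13.0
; layer 2
G0 Z5.2
G0 X26.0 Y13.0
G1 X23.5 Y20.6
G1 X17.0 Y25.4
G1 X9.0 Y25.4
G1 X2.5 Y20.6
G1 X0.0 Y13.0
G1 X2.5 Y5.4
G1 X9.0 Y0.6
G1 X17.0 Y0.6
G1 X23.5 Y5.4
G1 X26.0 Y13.0
; layer 3
G0 Z7.8
G0 X26.0 Y13.0
G1 X23.5 Y20.6
G1 X17.0 Y25.4
G1 X9.0 Y25.4
G1 X2.5 Y20.6
G1 X0.0 Y13.0
G1 X2.5 Y5.4
G1 X9.0 Y0.6
G1 X17.0 Y0.6
G1 X23.5 Y5.4
G1 X26.0 Y13.0
; layer 4
G0 Z10.4
G0 X26.0 Y13.0
G1 X23.5 Y20.6
G1 X17.0 Y25.4
G1 X9.0 Y25.4
G1 X2.5 Y20.6
G1 X0.0 Y13.0
G1 X2.5 Y5.4
G1 X9.0 Y0.6
G1 X17.0 Y0.6
G1 X23.5 Y5.4
G1 X26.0 Y13.0
; layer 5
G0 Z13.0
G0 X26.0 Y13.0
G1 X23.5 Y20.6
G1 X17.0 Y25.4
G1 X9.0 Y25.4
G1 X2.5 Y20.6
G1 X0.0 Y13.0
G1 X2.5 Y5.4
G1 X9.0 Y0.6
G1 X17.0 Y0.6
G1 X23.5 Y5.4
G1 X26.0 Y13.0
M2 ; end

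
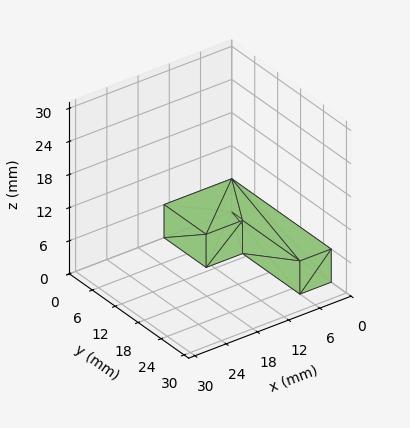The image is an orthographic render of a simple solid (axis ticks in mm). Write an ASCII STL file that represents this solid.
Reading the render: the shape is an L-shaped prism: outer 13 × 26 mm, arm thicknesses ≈ 11 mm (horizontal) and 6 mm (vertical), extruded 6 mm in z (dimensions read to the nearest mm from the axis ticks). For the STL, each face is triangulated and given an outward normal.

solid part
  facet normal 0.0000 0.0000 -1.0000
    outer loop
      vertex 13.00 11.00 0.00
      vertex 13.00 0.00 0.00
      vertex 0.00 0.00 0.00
    endloop
  endfacet
  facet normal 0.0000 0.0000 -1.0000
    outer loop
      vertex 6.00 11.00 0.00
      vertex 13.00 11.00 0.00
      vertex 0.00 0.00 0.00
    endloop
  endfacet
  facet normal 0.0000 0.0000 -1.0000
    outer loop
      vertex 6.00 26.00 0.00
      vertex 6.00 11.00 0.00
      vertex 0.00 0.00 0.00
    endloop
  endfacet
  facet normal 0.0000 0.0000 -1.0000
    outer loop
      vertex 0.00 26.00 0.00
      vertex 6.00 26.00 0.00
      vertex 0.00 0.00 0.00
    endloop
  endfacet
  facet normal 0.0000 0.0000 1.0000
    outer loop
      vertex 0.00 0.00 6.00
      vertex 13.00 0.00 6.00
      vertex 13.00 11.00 6.00
    endloop
  endfacet
  facet normal 0.0000 0.0000 1.0000
    outer loop
      vertex 0.00 0.00 6.00
      vertex 13.00 11.00 6.00
      vertex 6.00 11.00 6.00
    endloop
  endfacet
  facet normal 0.0000 0.0000 1.0000
    outer loop
      vertex 0.00 0.00 6.00
      vertex 6.00 11.00 6.00
      vertex 6.00 26.00 6.00
    endloop
  endfacet
  facet normal 0.0000 0.0000 1.0000
    outer loop
      vertex 0.00 0.00 6.00
      vertex 6.00 26.00 6.00
      vertex 0.00 26.00 6.00
    endloop
  endfacet
  facet normal 0.0000 -1.0000 0.0000
    outer loop
      vertex 0.00 0.00 0.00
      vertex 13.00 0.00 0.00
      vertex 13.00 0.00 6.00
    endloop
  endfacet
  facet normal 0.0000 -1.0000 0.0000
    outer loop
      vertex 0.00 0.00 0.00
      vertex 13.00 0.00 6.00
      vertex 0.00 0.00 6.00
    endloop
  endfacet
  facet normal 1.0000 0.0000 0.0000
    outer loop
      vertex 13.00 0.00 0.00
      vertex 13.00 11.00 0.00
      vertex 13.00 11.00 6.00
    endloop
  endfacet
  facet normal 1.0000 0.0000 0.0000
    outer loop
      vertex 13.00 0.00 0.00
      vertex 13.00 11.00 6.00
      vertex 13.00 0.00 6.00
    endloop
  endfacet
  facet normal 0.0000 1.0000 0.0000
    outer loop
      vertex 13.00 11.00 0.00
      vertex 6.00 11.00 0.00
      vertex 6.00 11.00 6.00
    endloop
  endfacet
  facet normal 0.0000 1.0000 0.0000
    outer loop
      vertex 13.00 11.00 0.00
      vertex 6.00 11.00 6.00
      vertex 13.00 11.00 6.00
    endloop
  endfacet
  facet normal 1.0000 0.0000 0.0000
    outer loop
      vertex 6.00 11.00 0.00
      vertex 6.00 26.00 0.00
      vertex 6.00 26.00 6.00
    endloop
  endfacet
  facet normal 1.0000 0.0000 0.0000
    outer loop
      vertex 6.00 11.00 0.00
      vertex 6.00 26.00 6.00
      vertex 6.00 11.00 6.00
    endloop
  endfacet
  facet normal 0.0000 1.0000 0.0000
    outer loop
      vertex 6.00 26.00 0.00
      vertex 0.00 26.00 0.00
      vertex 0.00 26.00 6.00
    endloop
  endfacet
  facet normal 0.0000 1.0000 0.0000
    outer loop
      vertex 6.00 26.00 0.00
      vertex 0.00 26.00 6.00
      vertex 6.00 26.00 6.00
    endloop
  endfacet
  facet normal -1.0000 0.0000 0.0000
    outer loop
      vertex 0.00 26.00 0.00
      vertex 0.00 0.00 0.00
      vertex 0.00 0.00 6.00
    endloop
  endfacet
  facet normal -1.0000 0.0000 0.0000
    outer loop
      vertex 0.00 26.00 0.00
      vertex 0.00 0.00 6.00
      vertex 0.00 26.00 6.00
    endloop
  endfacet
endsolid part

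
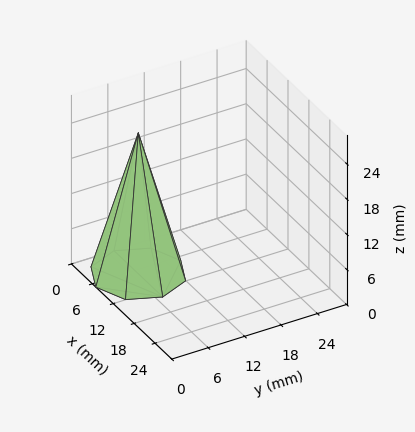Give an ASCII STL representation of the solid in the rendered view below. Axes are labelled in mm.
Reading the render: the shape is a regular 8-sided pyramid, base circumscribed radius ≈ 7 mm, apex at z ≈ 24 mm (dimensions read to the nearest mm from the axis ticks). For the STL, each face is triangulated and given an outward normal.

solid part
  facet normal 0.0000 0.0000 -1.0000
    outer loop
      vertex 7.00 14.00 0.00
      vertex 11.95 11.95 0.00
      vertex 14.00 7.00 0.00
    endloop
  endfacet
  facet normal 0.0000 0.0000 -1.0000
    outer loop
      vertex 2.05 11.95 0.00
      vertex 7.00 14.00 0.00
      vertex 14.00 7.00 0.00
    endloop
  endfacet
  facet normal 0.0000 0.0000 -1.0000
    outer loop
      vertex 0.00 7.00 0.00
      vertex 2.05 11.95 0.00
      vertex 14.00 7.00 0.00
    endloop
  endfacet
  facet normal 0.0000 0.0000 -1.0000
    outer loop
      vertex 2.05 2.05 0.00
      vertex 0.00 7.00 0.00
      vertex 14.00 7.00 0.00
    endloop
  endfacet
  facet normal 0.0000 0.0000 -1.0000
    outer loop
      vertex 7.00 0.00 0.00
      vertex 2.05 2.05 0.00
      vertex 14.00 7.00 0.00
    endloop
  endfacet
  facet normal 0.0000 0.0000 -1.0000
    outer loop
      vertex 11.95 2.05 0.00
      vertex 7.00 0.00 0.00
      vertex 14.00 7.00 0.00
    endloop
  endfacet
  facet normal 0.8921 0.3694 0.2602
    outer loop
      vertex 14.00 7.00 0.00
      vertex 11.95 11.95 0.00
      vertex 7.00 7.00 24.00
    endloop
  endfacet
  facet normal 0.3694 0.8921 0.2602
    outer loop
      vertex 11.95 11.95 0.00
      vertex 7.00 14.00 0.00
      vertex 7.00 7.00 24.00
    endloop
  endfacet
  facet normal -0.3694 0.8921 0.2602
    outer loop
      vertex 7.00 14.00 0.00
      vertex 2.05 11.95 0.00
      vertex 7.00 7.00 24.00
    endloop
  endfacet
  facet normal -0.8921 0.3694 0.2602
    outer loop
      vertex 2.05 11.95 0.00
      vertex 0.00 7.00 0.00
      vertex 7.00 7.00 24.00
    endloop
  endfacet
  facet normal -0.8921 -0.3694 0.2602
    outer loop
      vertex 0.00 7.00 0.00
      vertex 2.05 2.05 0.00
      vertex 7.00 7.00 24.00
    endloop
  endfacet
  facet normal -0.3694 -0.8921 0.2602
    outer loop
      vertex 2.05 2.05 0.00
      vertex 7.00 0.00 0.00
      vertex 7.00 7.00 24.00
    endloop
  endfacet
  facet normal 0.3694 -0.8921 0.2602
    outer loop
      vertex 7.00 0.00 0.00
      vertex 11.95 2.05 0.00
      vertex 7.00 7.00 24.00
    endloop
  endfacet
  facet normal 0.8921 -0.3694 0.2602
    outer loop
      vertex 11.95 2.05 0.00
      vertex 14.00 7.00 0.00
      vertex 7.00 7.00 24.00
    endloop
  endfacet
endsolid part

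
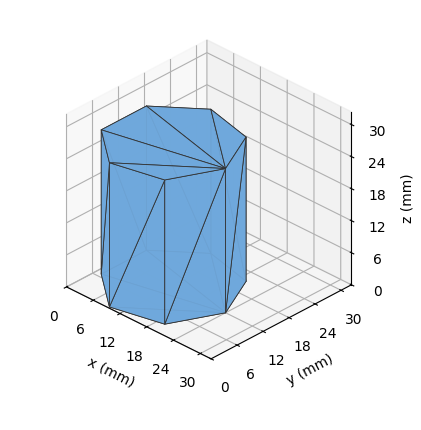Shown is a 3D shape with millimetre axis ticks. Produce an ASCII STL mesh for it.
Reading the render: the shape is a regular 7-sided prism (a cylinder approximated with 7 flat sides), circumscribed radius ≈ 12 mm, height ≈ 27 mm (dimensions read to the nearest mm from the axis ticks). For the STL, each face is triangulated and given an outward normal.

solid part
  facet normal 0.0000 0.0000 -1.0000
    outer loop
      vertex 9.33 23.70 0.00
      vertex 19.48 21.38 0.00
      vertex 24.00 12.00 0.00
    endloop
  endfacet
  facet normal 0.0000 0.0000 -1.0000
    outer loop
      vertex 1.19 17.21 0.00
      vertex 9.33 23.70 0.00
      vertex 24.00 12.00 0.00
    endloop
  endfacet
  facet normal 0.0000 0.0000 -1.0000
    outer loop
      vertex 1.19 6.79 0.00
      vertex 1.19 17.21 0.00
      vertex 24.00 12.00 0.00
    endloop
  endfacet
  facet normal 0.0000 0.0000 -1.0000
    outer loop
      vertex 9.33 0.30 0.00
      vertex 1.19 6.79 0.00
      vertex 24.00 12.00 0.00
    endloop
  endfacet
  facet normal 0.0000 0.0000 -1.0000
    outer loop
      vertex 19.48 2.62 0.00
      vertex 9.33 0.30 0.00
      vertex 24.00 12.00 0.00
    endloop
  endfacet
  facet normal 0.0000 0.0000 1.0000
    outer loop
      vertex 24.00 12.00 27.00
      vertex 19.48 21.38 27.00
      vertex 9.33 23.70 27.00
    endloop
  endfacet
  facet normal 0.0000 0.0000 1.0000
    outer loop
      vertex 24.00 12.00 27.00
      vertex 9.33 23.70 27.00
      vertex 1.19 17.21 27.00
    endloop
  endfacet
  facet normal 0.0000 0.0000 1.0000
    outer loop
      vertex 24.00 12.00 27.00
      vertex 1.19 17.21 27.00
      vertex 1.19 6.79 27.00
    endloop
  endfacet
  facet normal 0.0000 0.0000 1.0000
    outer loop
      vertex 24.00 12.00 27.00
      vertex 1.19 6.79 27.00
      vertex 9.33 0.30 27.00
    endloop
  endfacet
  facet normal 0.0000 0.0000 1.0000
    outer loop
      vertex 24.00 12.00 27.00
      vertex 9.33 0.30 27.00
      vertex 19.48 2.62 27.00
    endloop
  endfacet
  facet normal 0.9009 0.4341 0.0000
    outer loop
      vertex 24.00 12.00 0.00
      vertex 19.48 21.38 0.00
      vertex 19.48 21.38 27.00
    endloop
  endfacet
  facet normal 0.9009 0.4341 0.0000
    outer loop
      vertex 24.00 12.00 0.00
      vertex 19.48 21.38 27.00
      vertex 24.00 12.00 27.00
    endloop
  endfacet
  facet normal 0.2228 0.9749 0.0000
    outer loop
      vertex 19.48 21.38 0.00
      vertex 9.33 23.70 0.00
      vertex 9.33 23.70 27.00
    endloop
  endfacet
  facet normal 0.2228 0.9749 0.0000
    outer loop
      vertex 19.48 21.38 0.00
      vertex 9.33 23.70 27.00
      vertex 19.48 21.38 27.00
    endloop
  endfacet
  facet normal -0.6234 0.7819 0.0000
    outer loop
      vertex 9.33 23.70 0.00
      vertex 1.19 17.21 0.00
      vertex 1.19 17.21 27.00
    endloop
  endfacet
  facet normal -0.6234 0.7819 0.0000
    outer loop
      vertex 9.33 23.70 0.00
      vertex 1.19 17.21 27.00
      vertex 9.33 23.70 27.00
    endloop
  endfacet
  facet normal -1.0000 0.0000 0.0000
    outer loop
      vertex 1.19 17.21 0.00
      vertex 1.19 6.79 0.00
      vertex 1.19 6.79 27.00
    endloop
  endfacet
  facet normal -1.0000 0.0000 0.0000
    outer loop
      vertex 1.19 17.21 0.00
      vertex 1.19 6.79 27.00
      vertex 1.19 17.21 27.00
    endloop
  endfacet
  facet normal -0.6234 -0.7819 0.0000
    outer loop
      vertex 1.19 6.79 0.00
      vertex 9.33 0.30 0.00
      vertex 9.33 0.30 27.00
    endloop
  endfacet
  facet normal -0.6234 -0.7819 0.0000
    outer loop
      vertex 1.19 6.79 0.00
      vertex 9.33 0.30 27.00
      vertex 1.19 6.79 27.00
    endloop
  endfacet
  facet normal 0.2228 -0.9749 0.0000
    outer loop
      vertex 9.33 0.30 0.00
      vertex 19.48 2.62 0.00
      vertex 19.48 2.62 27.00
    endloop
  endfacet
  facet normal 0.2228 -0.9749 0.0000
    outer loop
      vertex 9.33 0.30 0.00
      vertex 19.48 2.62 27.00
      vertex 9.33 0.30 27.00
    endloop
  endfacet
  facet normal 0.9009 -0.4341 0.0000
    outer loop
      vertex 19.48 2.62 0.00
      vertex 24.00 12.00 0.00
      vertex 24.00 12.00 27.00
    endloop
  endfacet
  facet normal 0.9009 -0.4341 0.0000
    outer loop
      vertex 19.48 2.62 0.00
      vertex 24.00 12.00 27.00
      vertex 19.48 2.62 27.00
    endloop
  endfacet
endsolid part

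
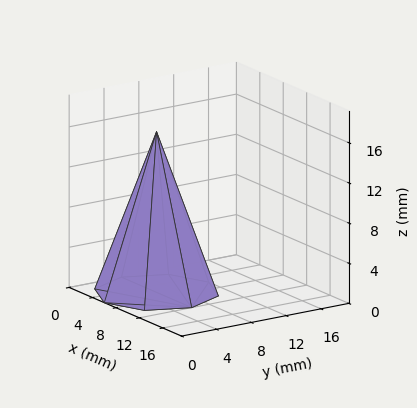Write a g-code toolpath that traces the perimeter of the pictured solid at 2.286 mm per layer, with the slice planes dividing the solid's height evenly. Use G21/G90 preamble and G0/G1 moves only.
Reading the render: the shape is a regular 8-sided pyramid, base circumscribed radius ≈ 6 mm, apex at z ≈ 16 mm (dimensions read to the nearest mm from the axis ticks). For the g-code, the solid's height is divided into equal slices at the stated Δz and each level perimeter traced with G1 moves after a G0 lift.

; perimeter-only toolpath
G21 ; units = mm
G90 ; absolute positioning
G28 ; home
; layer 1
G0 Z2.286
G0 X11.143 Y6.000
G1 X9.637 Y9.637
G1 X6.000 Y11.143
G1 X2.363 Y9.637
G1 X0.857 Y6.000
G1 X2.363 Y2.363
G1 X6.000 Y0.857
G1 X9.637 Y2.363
G1 X11.143 Y6.000
; layer 2
G0 Z4.571
G0 X10.286 Y6.000
G1 X9.031 Y9.031
G1 X6.000 Y10.286
G1 X2.969 Y9.031
G1 X1.714 Y6.000
G1 X2.969 Y2.969
G1 X6.000 Y1.714
G1 X9.031 Y2.969
G1 X10.286 Y6.000
; layer 3
G0 Z6.857
G0 X9.429 Y6.000
G1 X8.425 Y8.425
G1 X6.000 Y9.429
G1 X3.575 Y8.425
G1 X2.571 Y6.000
G1 X3.575 Y3.575
G1 X6.000 Y2.571
G1 X8.425 Y3.575
G1 X9.429 Y6.000
; layer 4
G0 Z9.143
G0 X8.571 Y6.000
G1 X7.818 Y7.818
G1 X6.000 Y8.571
G1 X4.182 Y7.818
G1 X3.429 Y6.000
G1 X4.182 Y4.182
G1 X6.000 Y3.429
G1 X7.818 Y4.182
G1 X8.571 Y6.000
; layer 5
G0 Z11.429
G0 X7.714 Y6.000
G1 X7.212 Y7.212
G1 X6.000 Y7.714
G1 X4.788 Y7.212
G1 X4.286 Y6.000
G1 X4.788 Y4.788
G1 X6.000 Y4.286
G1 X7.212 Y4.788
G1 X7.714 Y6.000
; layer 6
G0 Z13.714
G0 X6.857 Y6.000
G1 X6.606 Y6.606
G1 X6.000 Y6.857
G1 X5.394 Y6.606
G1 X5.143 Y6.000
G1 X5.394 Y5.394
G1 X6.000 Y5.143
G1 X6.606 Y5.394
G1 X6.857 Y6.000
M2 ; end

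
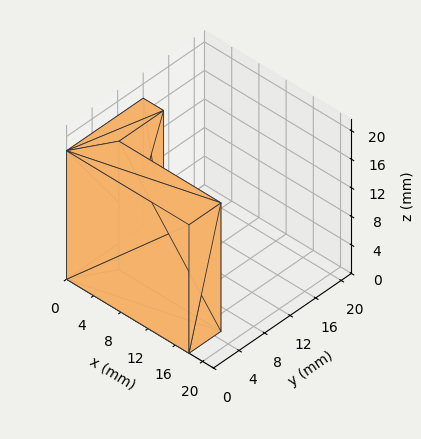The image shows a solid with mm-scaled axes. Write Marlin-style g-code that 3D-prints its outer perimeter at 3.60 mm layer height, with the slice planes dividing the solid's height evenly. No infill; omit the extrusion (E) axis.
Reading the render: the shape is an L-shaped prism: outer 18 × 12 mm, arm thicknesses ≈ 5 mm (horizontal) and 3 mm (vertical), extruded 18 mm in z (dimensions read to the nearest mm from the axis ticks). For the g-code, the solid's height is divided into equal slices at the stated Δz and each level perimeter traced with G1 moves after a G0 lift.

; perimeter-only toolpath
G21 ; units = mm
G90 ; absolute positioning
G28 ; home
; layer 1
G0 Z3.60
G0 X0.00 Y0.00
G1 X18.00 Y0.00
G1 X18.00 Y5.00
G1 X3.00 Y5.00
G1 X3.00 Y12.00
G1 X0.00 Y12.00
G1 X0.00 Y0.00
; layer 2
G0 Z7.20
G0 X0.00 Y0.00
G1 X18.00 Y0.00
G1 X18.00 Y5.00
G1 X3.00 Y5.00
G1 X3.00 Y12.00
G1 X0.00 Y12.00
G1 X0.00 Y0.00
; layer 3
G0 Z10.80
G0 X0.00 Y0.00
G1 X18.00 Y0.00
G1 X18.00 Y5.00
G1 X3.00 Y5.00
G1 X3.00 Y12.00
G1 X0.00 Y12.00
G1 X0.00 Y0.00
; layer 4
G0 Z14.40
G0 X0.00 Y0.00
G1 X18.00 Y0.00
G1 X18.00 Y5.00
G1 X3.00 Y5.00
G1 X3.00 Y12.00
G1 X0.00 Y12.00
G1 X0.00 Y0.00
; layer 5
G0 Z18.00
G0 X0.00 Y0.00
G1 X18.00 Y0.00
G1 X18.00 Y5.00
G1 X3.00 Y5.00
G1 X3.00 Y12.00
G1 X0.00 Y12.00
G1 X0.00 Y0.00
M2 ; end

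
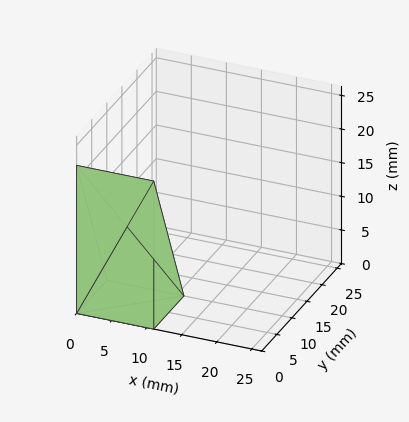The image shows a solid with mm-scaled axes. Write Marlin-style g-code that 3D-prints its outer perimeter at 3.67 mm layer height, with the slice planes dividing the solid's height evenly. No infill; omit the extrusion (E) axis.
Reading the render: the shape is a wedge (ramp): 11 × 10 mm base, rising to 22 mm along the y=0 edge and sloping linearly to z=0 at y=10 (dimensions read to the nearest mm from the axis ticks). For the g-code, the solid's height is divided into equal slices at the stated Δz and each level perimeter traced with G1 moves after a G0 lift.

; perimeter-only toolpath
G21 ; units = mm
G90 ; absolute positioning
G28 ; home
; layer 1
G0 Z3.67
G0 X0.00 Y0.00
G1 X11.00 Y0.00
G1 X11.00 Y8.33
G1 X0.00 Y8.33
G1 X0.00 Y0.00
; layer 2
G0 Z7.33
G0 X0.00 Y0.00
G1 X11.00 Y0.00
G1 X11.00 Y6.67
G1 X0.00 Y6.67
G1 X0.00 Y0.00
; layer 3
G0 Z11.00
G0 X0.00 Y0.00
G1 X11.00 Y0.00
G1 X11.00 Y5.00
G1 X0.00 Y5.00
G1 X0.00 Y0.00
; layer 4
G0 Z14.67
G0 X0.00 Y0.00
G1 X11.00 Y0.00
G1 X11.00 Y3.33
G1 X0.00 Y3.33
G1 X0.00 Y0.00
; layer 5
G0 Z18.33
G0 X0.00 Y0.00
G1 X11.00 Y0.00
G1 X11.00 Y1.67
G1 X0.00 Y1.67
G1 X0.00 Y0.00
M2 ; end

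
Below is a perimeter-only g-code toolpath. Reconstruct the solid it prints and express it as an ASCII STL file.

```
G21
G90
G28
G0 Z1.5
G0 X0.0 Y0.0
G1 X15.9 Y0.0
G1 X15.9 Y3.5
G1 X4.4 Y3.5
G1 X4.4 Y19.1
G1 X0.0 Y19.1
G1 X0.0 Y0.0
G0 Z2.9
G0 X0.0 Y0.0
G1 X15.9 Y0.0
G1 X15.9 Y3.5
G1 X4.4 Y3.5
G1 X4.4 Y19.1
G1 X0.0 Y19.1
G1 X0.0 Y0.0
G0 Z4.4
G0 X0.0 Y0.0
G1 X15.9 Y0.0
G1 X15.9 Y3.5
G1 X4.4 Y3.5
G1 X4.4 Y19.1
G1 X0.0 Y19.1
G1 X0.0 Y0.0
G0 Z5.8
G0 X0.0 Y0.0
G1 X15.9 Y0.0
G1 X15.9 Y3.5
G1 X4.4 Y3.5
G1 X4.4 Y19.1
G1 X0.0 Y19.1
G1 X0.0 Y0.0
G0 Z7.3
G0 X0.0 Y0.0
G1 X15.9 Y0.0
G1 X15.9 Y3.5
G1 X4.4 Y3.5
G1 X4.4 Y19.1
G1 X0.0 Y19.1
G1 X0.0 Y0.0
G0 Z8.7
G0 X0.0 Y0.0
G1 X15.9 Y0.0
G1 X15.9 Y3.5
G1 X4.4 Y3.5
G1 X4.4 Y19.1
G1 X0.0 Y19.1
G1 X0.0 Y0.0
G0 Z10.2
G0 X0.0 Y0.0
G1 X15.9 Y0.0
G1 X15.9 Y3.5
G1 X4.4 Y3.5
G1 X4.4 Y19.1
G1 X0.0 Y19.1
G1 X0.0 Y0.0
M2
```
solid part
  facet normal 0.0000 0.0000 -1.0000
    outer loop
      vertex 15.9 3.5 0.0
      vertex 15.9 0.0 0.0
      vertex 0.0 0.0 0.0
    endloop
  endfacet
  facet normal 0.0000 0.0000 -1.0000
    outer loop
      vertex 4.4 3.5 0.0
      vertex 15.9 3.5 0.0
      vertex 0.0 0.0 0.0
    endloop
  endfacet
  facet normal 0.0000 0.0000 -1.0000
    outer loop
      vertex 4.4 19.1 0.0
      vertex 4.4 3.5 0.0
      vertex 0.0 0.0 0.0
    endloop
  endfacet
  facet normal 0.0000 0.0000 -1.0000
    outer loop
      vertex 0.0 19.1 0.0
      vertex 4.4 19.1 0.0
      vertex 0.0 0.0 0.0
    endloop
  endfacet
  facet normal 0.0000 0.0000 1.0000
    outer loop
      vertex 0.0 0.0 10.2
      vertex 15.9 0.0 10.2
      vertex 15.9 3.5 10.2
    endloop
  endfacet
  facet normal 0.0000 0.0000 1.0000
    outer loop
      vertex 0.0 0.0 10.2
      vertex 15.9 3.5 10.2
      vertex 4.4 3.5 10.2
    endloop
  endfacet
  facet normal 0.0000 0.0000 1.0000
    outer loop
      vertex 0.0 0.0 10.2
      vertex 4.4 3.5 10.2
      vertex 4.4 19.1 10.2
    endloop
  endfacet
  facet normal 0.0000 0.0000 1.0000
    outer loop
      vertex 0.0 0.0 10.2
      vertex 4.4 19.1 10.2
      vertex 0.0 19.1 10.2
    endloop
  endfacet
  facet normal 0.0000 -1.0000 0.0000
    outer loop
      vertex 0.0 0.0 0.0
      vertex 15.9 0.0 0.0
      vertex 15.9 0.0 10.2
    endloop
  endfacet
  facet normal 0.0000 -1.0000 0.0000
    outer loop
      vertex 0.0 0.0 0.0
      vertex 15.9 0.0 10.2
      vertex 0.0 0.0 10.2
    endloop
  endfacet
  facet normal 1.0000 0.0000 0.0000
    outer loop
      vertex 15.9 0.0 0.0
      vertex 15.9 3.5 0.0
      vertex 15.9 3.5 10.2
    endloop
  endfacet
  facet normal 1.0000 0.0000 0.0000
    outer loop
      vertex 15.9 0.0 0.0
      vertex 15.9 3.5 10.2
      vertex 15.9 0.0 10.2
    endloop
  endfacet
  facet normal 0.0000 1.0000 0.0000
    outer loop
      vertex 15.9 3.5 0.0
      vertex 4.4 3.5 0.0
      vertex 4.4 3.5 10.2
    endloop
  endfacet
  facet normal 0.0000 1.0000 0.0000
    outer loop
      vertex 15.9 3.5 0.0
      vertex 4.4 3.5 10.2
      vertex 15.9 3.5 10.2
    endloop
  endfacet
  facet normal 1.0000 0.0000 0.0000
    outer loop
      vertex 4.4 3.5 0.0
      vertex 4.4 19.1 0.0
      vertex 4.4 19.1 10.2
    endloop
  endfacet
  facet normal 1.0000 0.0000 0.0000
    outer loop
      vertex 4.4 3.5 0.0
      vertex 4.4 19.1 10.2
      vertex 4.4 3.5 10.2
    endloop
  endfacet
  facet normal 0.0000 1.0000 0.0000
    outer loop
      vertex 4.4 19.1 0.0
      vertex 0.0 19.1 0.0
      vertex 0.0 19.1 10.2
    endloop
  endfacet
  facet normal 0.0000 1.0000 0.0000
    outer loop
      vertex 4.4 19.1 0.0
      vertex 0.0 19.1 10.2
      vertex 4.4 19.1 10.2
    endloop
  endfacet
  facet normal -1.0000 0.0000 0.0000
    outer loop
      vertex 0.0 19.1 0.0
      vertex 0.0 0.0 0.0
      vertex 0.0 0.0 10.2
    endloop
  endfacet
  facet normal -1.0000 0.0000 0.0000
    outer loop
      vertex 0.0 19.1 0.0
      vertex 0.0 0.0 10.2
      vertex 0.0 19.1 10.2
    endloop
  endfacet
endsolid part

The G0 Z moves step by Δz≈1.5 mm. Every layer's G1 loop is the same polygon, so the solid is a straight extrusion of it from z=0 to z≈10.2. Closing with flat bottom and top caps and triangulating gives 20 facets — an L-shaped prism: outer 15.9 × 19.1 mm, arm thicknesses ≈ 3.5 mm (horizontal) and 4.4 mm (vertical), extruded 10.2 mm in z.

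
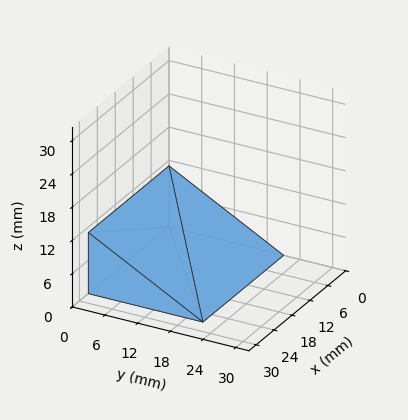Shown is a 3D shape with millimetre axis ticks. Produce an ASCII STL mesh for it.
Reading the render: the shape is a wedge (ramp): 27 × 21 mm base, rising to 11 mm along the y=0 edge and sloping linearly to z=0 at y=21 (dimensions read to the nearest mm from the axis ticks). For the STL, each face is triangulated and given an outward normal.

solid part
  facet normal 0.0000 0.0000 -1.0000
    outer loop
      vertex 27.000 21.000 0.000
      vertex 27.000 0.000 0.000
      vertex 0.000 0.000 0.000
    endloop
  endfacet
  facet normal 0.0000 0.0000 -1.0000
    outer loop
      vertex 0.000 21.000 0.000
      vertex 27.000 21.000 0.000
      vertex 0.000 0.000 0.000
    endloop
  endfacet
  facet normal 0.0000 -1.0000 0.0000
    outer loop
      vertex 0.000 0.000 0.000
      vertex 27.000 0.000 0.000
      vertex 27.000 0.000 11.000
    endloop
  endfacet
  facet normal 0.0000 -1.0000 0.0000
    outer loop
      vertex 0.000 0.000 0.000
      vertex 27.000 0.000 11.000
      vertex 0.000 0.000 11.000
    endloop
  endfacet
  facet normal 0.0000 0.4640 0.8858
    outer loop
      vertex 0.000 0.000 11.000
      vertex 27.000 0.000 11.000
      vertex 27.000 21.000 0.000
    endloop
  endfacet
  facet normal 0.0000 0.4640 0.8858
    outer loop
      vertex 0.000 0.000 11.000
      vertex 27.000 21.000 0.000
      vertex 0.000 21.000 0.000
    endloop
  endfacet
  facet normal -1.0000 0.0000 0.0000
    outer loop
      vertex 0.000 0.000 11.000
      vertex 0.000 21.000 0.000
      vertex 0.000 0.000 0.000
    endloop
  endfacet
  facet normal 1.0000 0.0000 0.0000
    outer loop
      vertex 27.000 0.000 0.000
      vertex 27.000 21.000 0.000
      vertex 27.000 0.000 11.000
    endloop
  endfacet
endsolid part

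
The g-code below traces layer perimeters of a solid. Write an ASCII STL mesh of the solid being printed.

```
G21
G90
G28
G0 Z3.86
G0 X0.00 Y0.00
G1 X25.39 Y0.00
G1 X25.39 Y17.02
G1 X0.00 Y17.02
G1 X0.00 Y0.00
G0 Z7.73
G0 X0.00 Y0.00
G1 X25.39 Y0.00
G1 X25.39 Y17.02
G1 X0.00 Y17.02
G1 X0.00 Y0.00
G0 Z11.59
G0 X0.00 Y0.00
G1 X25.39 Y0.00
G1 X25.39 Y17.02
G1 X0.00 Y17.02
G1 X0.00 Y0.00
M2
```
solid part
  facet normal 0.0000 0.0000 -1.0000
    outer loop
      vertex 25.39 17.02 0.00
      vertex 25.39 0.00 0.00
      vertex 0.00 0.00 0.00
    endloop
  endfacet
  facet normal 0.0000 0.0000 -1.0000
    outer loop
      vertex 0.00 17.02 0.00
      vertex 25.39 17.02 0.00
      vertex 0.00 0.00 0.00
    endloop
  endfacet
  facet normal 0.0000 0.0000 1.0000
    outer loop
      vertex 0.00 0.00 11.59
      vertex 25.39 0.00 11.59
      vertex 25.39 17.02 11.59
    endloop
  endfacet
  facet normal 0.0000 0.0000 1.0000
    outer loop
      vertex 0.00 0.00 11.59
      vertex 25.39 17.02 11.59
      vertex 0.00 17.02 11.59
    endloop
  endfacet
  facet normal 0.0000 -1.0000 0.0000
    outer loop
      vertex 0.00 0.00 0.00
      vertex 25.39 0.00 0.00
      vertex 25.39 0.00 11.59
    endloop
  endfacet
  facet normal 0.0000 -1.0000 0.0000
    outer loop
      vertex 0.00 0.00 0.00
      vertex 25.39 0.00 11.59
      vertex 0.00 0.00 11.59
    endloop
  endfacet
  facet normal 0.0000 1.0000 0.0000
    outer loop
      vertex 25.39 17.02 11.59
      vertex 25.39 17.02 0.00
      vertex 0.00 17.02 0.00
    endloop
  endfacet
  facet normal 0.0000 1.0000 0.0000
    outer loop
      vertex 0.00 17.02 11.59
      vertex 25.39 17.02 11.59
      vertex 0.00 17.02 0.00
    endloop
  endfacet
  facet normal -1.0000 0.0000 0.0000
    outer loop
      vertex 0.00 17.02 11.59
      vertex 0.00 17.02 0.00
      vertex 0.00 0.00 0.00
    endloop
  endfacet
  facet normal -1.0000 0.0000 0.0000
    outer loop
      vertex 0.00 0.00 11.59
      vertex 0.00 17.02 11.59
      vertex 0.00 0.00 0.00
    endloop
  endfacet
  facet normal 1.0000 0.0000 0.0000
    outer loop
      vertex 25.39 0.00 0.00
      vertex 25.39 17.02 0.00
      vertex 25.39 17.02 11.59
    endloop
  endfacet
  facet normal 1.0000 0.0000 0.0000
    outer loop
      vertex 25.39 0.00 0.00
      vertex 25.39 17.02 11.59
      vertex 25.39 0.00 11.59
    endloop
  endfacet
endsolid part

The G0 Z moves step by Δz≈3.86 mm. Every layer's G1 loop is the same polygon, so the solid is a straight extrusion of it from z=0 to z≈11.6. Closing with flat bottom and top caps and triangulating gives 12 facets — a rectangular box, roughly 25.4 × 17 mm footprint and 11.6 mm tall.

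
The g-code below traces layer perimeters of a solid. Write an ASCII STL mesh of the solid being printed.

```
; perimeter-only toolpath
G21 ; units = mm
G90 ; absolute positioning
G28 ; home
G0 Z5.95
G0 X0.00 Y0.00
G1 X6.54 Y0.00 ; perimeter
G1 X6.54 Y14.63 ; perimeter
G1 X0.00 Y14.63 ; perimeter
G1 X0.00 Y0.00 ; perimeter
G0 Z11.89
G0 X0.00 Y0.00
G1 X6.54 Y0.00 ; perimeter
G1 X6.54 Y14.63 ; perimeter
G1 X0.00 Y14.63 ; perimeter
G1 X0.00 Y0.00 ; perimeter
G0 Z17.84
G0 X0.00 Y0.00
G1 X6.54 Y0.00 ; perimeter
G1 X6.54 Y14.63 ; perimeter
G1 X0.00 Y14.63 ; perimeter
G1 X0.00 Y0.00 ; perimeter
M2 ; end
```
solid part
  facet normal 0.0000 0.0000 -1.0000
    outer loop
      vertex 6.54 14.63 0.00
      vertex 6.54 0.00 0.00
      vertex 0.00 0.00 0.00
    endloop
  endfacet
  facet normal 0.0000 0.0000 -1.0000
    outer loop
      vertex 0.00 14.63 0.00
      vertex 6.54 14.63 0.00
      vertex 0.00 0.00 0.00
    endloop
  endfacet
  facet normal 0.0000 0.0000 1.0000
    outer loop
      vertex 0.00 0.00 17.84
      vertex 6.54 0.00 17.84
      vertex 6.54 14.63 17.84
    endloop
  endfacet
  facet normal 0.0000 0.0000 1.0000
    outer loop
      vertex 0.00 0.00 17.84
      vertex 6.54 14.63 17.84
      vertex 0.00 14.63 17.84
    endloop
  endfacet
  facet normal 0.0000 -1.0000 0.0000
    outer loop
      vertex 0.00 0.00 0.00
      vertex 6.54 0.00 0.00
      vertex 6.54 0.00 17.84
    endloop
  endfacet
  facet normal 0.0000 -1.0000 0.0000
    outer loop
      vertex 0.00 0.00 0.00
      vertex 6.54 0.00 17.84
      vertex 0.00 0.00 17.84
    endloop
  endfacet
  facet normal 0.0000 1.0000 0.0000
    outer loop
      vertex 6.54 14.63 17.84
      vertex 6.54 14.63 0.00
      vertex 0.00 14.63 0.00
    endloop
  endfacet
  facet normal 0.0000 1.0000 0.0000
    outer loop
      vertex 0.00 14.63 17.84
      vertex 6.54 14.63 17.84
      vertex 0.00 14.63 0.00
    endloop
  endfacet
  facet normal -1.0000 0.0000 0.0000
    outer loop
      vertex 0.00 14.63 17.84
      vertex 0.00 14.63 0.00
      vertex 0.00 0.00 0.00
    endloop
  endfacet
  facet normal -1.0000 0.0000 0.0000
    outer loop
      vertex 0.00 0.00 17.84
      vertex 0.00 14.63 17.84
      vertex 0.00 0.00 0.00
    endloop
  endfacet
  facet normal 1.0000 0.0000 0.0000
    outer loop
      vertex 6.54 0.00 0.00
      vertex 6.54 14.63 0.00
      vertex 6.54 14.63 17.84
    endloop
  endfacet
  facet normal 1.0000 0.0000 0.0000
    outer loop
      vertex 6.54 0.00 0.00
      vertex 6.54 14.63 17.84
      vertex 6.54 0.00 17.84
    endloop
  endfacet
endsolid part

The G0 Z moves step by Δz≈5.95 mm. Every layer's G1 loop is the same polygon, so the solid is a straight extrusion of it from z=0 to z≈17.8. Closing with flat bottom and top caps and triangulating gives 12 facets — a rectangular box, roughly 6.54 × 14.6 mm footprint and 17.8 mm tall.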